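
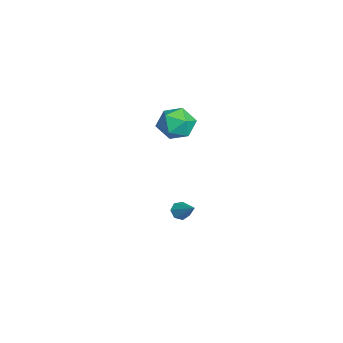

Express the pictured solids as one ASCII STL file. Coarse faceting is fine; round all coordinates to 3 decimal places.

solid 
facet normal -0.769 0.038 0.638
outer loop
vertex -1.492 0.443 3.725
vertex -1.176 -0.589 4.168
vertex -0.749 0.397 4.624
endloop
endfacet
facet normal -0.537 0.694 0.479
outer loop
vertex -1.492 0.443 3.725
vertex -0.749 0.397 4.624
vertex -0.561 1.147 3.749
endloop
endfacet
facet normal -0.584 0.779 -0.228
outer loop
vertex -1.492 0.443 3.725
vertex -0.561 1.147 3.749
vertex -0.871 0.624 2.753
endloop
endfacet
facet normal -0.844 0.177 -0.506
outer loop
vertex -1.492 0.443 3.725
vertex -0.871 0.624 2.753
vertex -1.251 -0.449 3.012
endloop
endfacet
facet normal -0.959 -0.282 0.028
outer loop
vertex -1.492 0.443 3.725
vertex -1.251 -0.449 3.012
vertex -1.176 -0.589 4.168
endloop
endfacet
facet normal 0.152 0.734 0.662
outer loop
vertex -0.561 1.147 3.749
vertex -0.749 0.397 4.624
vertex 0.331 0.549 4.208
endloop
endfacet
facet normal -0.225 -0.327 0.918
outer loop
vertex -0.749 0.397 4.624
vertex -1.176 -0.589 4.168
vertex -0.049 -0.524 4.467
endloop
endfacet
facet normal -0.531 -0.844 -0.068
outer loop
vertex -1.176 -0.589 4.168
vertex -1.251 -0.449 3.012
vertex -0.359 -1.047 3.471
endloop
endfacet
facet normal -0.345 -0.103 -0.933
outer loop
vertex -1.251 -0.449 3.012
vertex -0.871 0.624 2.753
vertex -0.171 -0.297 2.596
endloop
endfacet
facet normal 0.078 0.873 -0.482
outer loop
vertex -0.871 0.624 2.753
vertex -0.561 1.147 3.749
vertex 0.256 0.689 3.052
endloop
endfacet
facet normal 0.844 -0.177 0.506
outer loop
vertex 0.572 -0.343 3.495
vertex 0.331 0.549 4.208
vertex -0.049 -0.524 4.467
endloop
endfacet
facet normal 0.584 -0.779 0.228
outer loop
vertex 0.572 -0.343 3.495
vertex -0.049 -0.524 4.467
vertex -0.359 -1.047 3.471
endloop
endfacet
facet normal 0.537 -0.694 -0.479
outer loop
vertex 0.572 -0.343 3.495
vertex -0.359 -1.047 3.471
vertex -0.171 -0.297 2.596
endloop
endfacet
facet normal 0.769 -0.038 -0.638
outer loop
vertex 0.572 -0.343 3.495
vertex -0.171 -0.297 2.596
vertex 0.256 0.689 3.052
endloop
endfacet
facet normal 0.959 0.282 -0.028
outer loop
vertex 0.572 -0.343 3.495
vertex 0.256 0.689 3.052
vertex 0.331 0.549 4.208
endloop
endfacet
facet normal 0.345 0.103 0.933
outer loop
vertex -0.049 -0.524 4.467
vertex 0.331 0.549 4.208
vertex -0.749 0.397 4.624
endloop
endfacet
facet normal -0.078 -0.873 0.482
outer loop
vertex -0.359 -1.047 3.471
vertex -0.049 -0.524 4.467
vertex -1.176 -0.589 4.168
endloop
endfacet
facet normal -0.152 -0.734 -0.662
outer loop
vertex -0.171 -0.297 2.596
vertex -0.359 -1.047 3.471
vertex -1.251 -0.449 3.012
endloop
endfacet
facet normal 0.225 0.327 -0.918
outer loop
vertex 0.256 0.689 3.052
vertex -0.171 -0.297 2.596
vertex -0.871 0.624 2.753
endloop
endfacet
facet normal 0.531 0.844 0.068
outer loop
vertex 0.331 0.549 4.208
vertex 0.256 0.689 3.052
vertex -0.561 1.147 3.749
endloop
endfacet
facet normal -0.672 -0.456 -0.584
outer loop
vertex -0.897 -0.043 -4.133
vertex -1.354 0.311 -3.883
vertex -0.997 0.43 -4.387
endloop
endfacet
facet normal 0.899 -0.043 -0.435
outer loop
vertex -0.897 -0.043 -4.133
vertex -0.997 0.43 -4.387
vertex -0.266 1.049 -2.937
endloop
endfacet
facet normal -0.672 -0.457 -0.584
outer loop
vertex -0.997 0.43 -4.387
vertex -1.354 0.311 -3.883
vertex -1.366 0.813 -4.262
endloop
endfacet
facet normal 0.510 0.668 -0.542
outer loop
vertex -0.997 0.43 -4.387
vertex -1.366 0.813 -4.262
vertex -0.266 1.049 -2.937
endloop
endfacet
facet normal -0.672 -0.456 -0.583
outer loop
vertex -1.366 0.813 -4.262
vertex -1.354 0.311 -3.883
vertex -1.726 0.818 -3.851
endloop
endfacet
facet normal -0.096 0.991 -0.096
outer loop
vertex -1.366 0.813 -4.262
vertex -1.726 0.818 -3.851
vertex -0.266 1.049 -2.937
endloop
endfacet
facet normal -0.671 -0.456 -0.584
outer loop
vertex -1.726 0.818 -3.851
vertex -1.354 0.311 -3.883
vertex -1.807 0.441 -3.464
endloop
endfacet
facet normal -0.463 0.681 0.567
outer loop
vertex -1.726 0.818 -3.851
vertex -1.807 0.441 -3.464
vertex -0.266 1.049 -2.937
endloop
endfacet
facet normal -0.671 -0.457 -0.584
outer loop
vertex -1.807 0.441 -3.464
vertex -1.354 0.311 -3.883
vertex -1.546 -0.034 -3.392
endloop
endfacet
facet normal -0.313 -0.028 0.949
outer loop
vertex -1.807 0.441 -3.464
vertex -1.546 -0.034 -3.392
vertex -0.266 1.049 -2.937
endloop
endfacet
facet normal -0.672 -0.456 -0.583
outer loop
vertex -1.546 -0.034 -3.392
vertex -1.354 0.311 -3.883
vertex -1.142 -0.25 -3.689
endloop
endfacet
facet normal 0.238 -0.602 0.762
outer loop
vertex -1.546 -0.034 -3.392
vertex -1.142 -0.25 -3.689
vertex -0.266 1.049 -2.937
endloop
endfacet
facet normal -0.672 -0.456 -0.583
outer loop
vertex -1.142 -0.25 -3.689
vertex -1.354 0.311 -3.883
vertex -0.897 -0.043 -4.133
endloop
endfacet
facet normal 0.779 -0.610 0.146
outer loop
vertex -1.142 -0.25 -3.689
vertex -0.897 -0.043 -4.133
vertex -0.266 1.049 -2.937
endloop
endfacet

endsolid


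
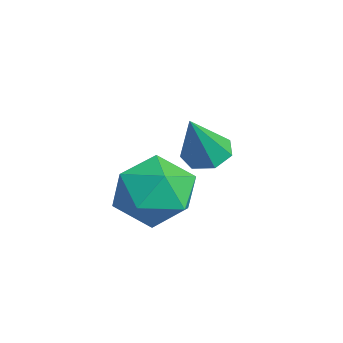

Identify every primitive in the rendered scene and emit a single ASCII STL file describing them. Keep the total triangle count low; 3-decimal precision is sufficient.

solid 
facet normal -0.475 0.698 0.536
outer loop
vertex -2.186 -2.841 1.08
vertex -1.803 -3.274 1.984
vertex -1.247 -2.508 1.478
endloop
endfacet
facet normal -0.292 0.950 -0.106
outer loop
vertex -2.186 -2.841 1.08
vertex -1.247 -2.508 1.478
vertex -1.358 -2.66 0.423
endloop
endfacet
facet normal -0.594 0.534 -0.601
outer loop
vertex -2.186 -2.841 1.08
vertex -1.358 -2.66 0.423
vertex -1.982 -3.52 0.275
endloop
endfacet
facet normal -0.964 0.025 -0.265
outer loop
vertex -2.186 -2.841 1.08
vertex -1.982 -3.52 0.275
vertex -2.257 -3.899 1.24
endloop
endfacet
facet normal -0.890 0.126 0.438
outer loop
vertex -2.186 -2.841 1.08
vertex -2.257 -3.899 1.24
vertex -1.803 -3.274 1.984
endloop
endfacet
facet normal 0.416 0.893 -0.172
outer loop
vertex -1.358 -2.66 0.423
vertex -1.247 -2.508 1.478
vertex -0.463 -2.981 0.92
endloop
endfacet
facet normal 0.120 0.485 0.866
outer loop
vertex -1.247 -2.508 1.478
vertex -1.803 -3.274 1.984
vertex -0.738 -3.36 1.885
endloop
endfacet
facet normal -0.551 -0.442 0.708
outer loop
vertex -1.803 -3.274 1.984
vertex -2.257 -3.899 1.24
vertex -1.362 -4.22 1.737
endloop
endfacet
facet normal -0.670 -0.605 -0.429
outer loop
vertex -2.257 -3.899 1.24
vertex -1.982 -3.52 0.275
vertex -1.473 -4.372 0.682
endloop
endfacet
facet normal -0.073 0.220 -0.973
outer loop
vertex -1.982 -3.52 0.275
vertex -1.358 -2.66 0.423
vertex -0.917 -3.606 0.176
endloop
endfacet
facet normal 0.964 -0.025 0.265
outer loop
vertex -0.534 -4.039 1.08
vertex -0.463 -2.981 0.92
vertex -0.738 -3.36 1.885
endloop
endfacet
facet normal 0.594 -0.534 0.601
outer loop
vertex -0.534 -4.039 1.08
vertex -0.738 -3.36 1.885
vertex -1.362 -4.22 1.737
endloop
endfacet
facet normal 0.292 -0.950 0.106
outer loop
vertex -0.534 -4.039 1.08
vertex -1.362 -4.22 1.737
vertex -1.473 -4.372 0.682
endloop
endfacet
facet normal 0.475 -0.698 -0.536
outer loop
vertex -0.534 -4.039 1.08
vertex -1.473 -4.372 0.682
vertex -0.917 -3.606 0.176
endloop
endfacet
facet normal 0.890 -0.126 -0.438
outer loop
vertex -0.534 -4.039 1.08
vertex -0.917 -3.606 0.176
vertex -0.463 -2.981 0.92
endloop
endfacet
facet normal 0.670 0.605 0.429
outer loop
vertex -0.738 -3.36 1.885
vertex -0.463 -2.981 0.92
vertex -1.247 -2.508 1.478
endloop
endfacet
facet normal 0.073 -0.220 0.973
outer loop
vertex -1.362 -4.22 1.737
vertex -0.738 -3.36 1.885
vertex -1.803 -3.274 1.984
endloop
endfacet
facet normal -0.416 -0.893 0.172
outer loop
vertex -1.473 -4.372 0.682
vertex -1.362 -4.22 1.737
vertex -2.257 -3.899 1.24
endloop
endfacet
facet normal -0.120 -0.485 -0.866
outer loop
vertex -0.917 -3.606 0.176
vertex -1.473 -4.372 0.682
vertex -1.982 -3.52 0.275
endloop
endfacet
facet normal 0.551 0.442 -0.708
outer loop
vertex -0.463 -2.981 0.92
vertex -0.917 -3.606 0.176
vertex -1.358 -2.66 0.423
endloop
endfacet
facet normal -0.339 0.363 -0.868
outer loop
vertex -3.372 -2.016 0.554
vertex -3.709 -1.551 0.88
vertex -3.091 -1.527 0.649
endloop
endfacet
facet normal 0.870 -0.474 -0.134
outer loop
vertex -3.372 -2.016 0.554
vertex -3.091 -1.527 0.649
vertex -3.171 -2.129 2.26
endloop
endfacet
facet normal -0.338 0.364 -0.868
outer loop
vertex -3.091 -1.527 0.649
vertex -3.709 -1.551 0.88
vertex -3.274 -1.056 0.918
endloop
endfacet
facet normal 0.947 0.281 0.152
outer loop
vertex -3.091 -1.527 0.649
vertex -3.274 -1.056 0.918
vertex -3.171 -2.129 2.26
endloop
endfacet
facet normal -0.337 0.363 -0.868
outer loop
vertex -3.274 -1.056 0.918
vertex -3.709 -1.551 0.88
vertex -3.785 -0.957 1.158
endloop
endfacet
facet normal 0.401 0.730 0.553
outer loop
vertex -3.274 -1.056 0.918
vertex -3.785 -0.957 1.158
vertex -3.171 -2.129 2.26
endloop
endfacet
facet normal -0.337 0.363 -0.868
outer loop
vertex -3.785 -0.957 1.158
vertex -3.709 -1.551 0.88
vertex -4.238 -1.306 1.188
endloop
endfacet
facet normal -0.359 0.532 0.766
outer loop
vertex -3.785 -0.957 1.158
vertex -4.238 -1.306 1.188
vertex -3.171 -2.129 2.26
endloop
endfacet
facet normal -0.337 0.364 -0.868
outer loop
vertex -4.238 -1.306 1.188
vertex -3.709 -1.551 0.88
vertex -4.293 -1.839 0.986
endloop
endfacet
facet normal -0.759 -0.161 0.631
outer loop
vertex -4.238 -1.306 1.188
vertex -4.293 -1.839 0.986
vertex -3.171 -2.129 2.26
endloop
endfacet
facet normal -0.337 0.364 -0.869
outer loop
vertex -4.293 -1.839 0.986
vertex -3.709 -1.551 0.88
vertex -3.907 -2.155 0.704
endloop
endfacet
facet normal -0.498 -0.831 0.249
outer loop
vertex -4.293 -1.839 0.986
vertex -3.907 -2.155 0.704
vertex -3.171 -2.129 2.26
endloop
endfacet
facet normal -0.338 0.364 -0.868
outer loop
vertex -3.907 -2.155 0.704
vertex -3.709 -1.551 0.88
vertex -3.372 -2.016 0.554
endloop
endfacet
facet normal 0.226 -0.970 -0.091
outer loop
vertex -3.907 -2.155 0.704
vertex -3.372 -2.016 0.554
vertex -3.171 -2.129 2.26
endloop
endfacet

endsolid


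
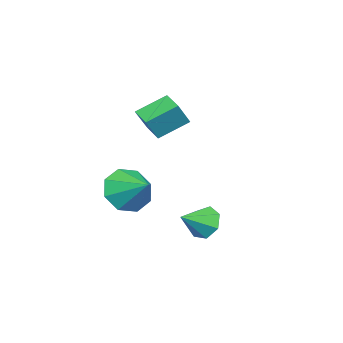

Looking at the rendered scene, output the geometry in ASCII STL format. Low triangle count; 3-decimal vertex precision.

solid 
facet normal -0.413 -0.779 -0.472
outer loop
vertex 3.81 0.373 -1.646
vertex 2.98 0.376 -0.924
vertex 3.17 0.862 -1.892
endloop
endfacet
facet normal 0.647 0.634 -0.424
outer loop
vertex 3.81 0.373 -1.646
vertex 3.17 0.862 -1.892
vertex 3.6 1.544 -0.216
endloop
endfacet
facet normal -0.413 -0.779 -0.472
outer loop
vertex 3.17 0.862 -1.892
vertex 2.98 0.376 -0.924
vertex 2.419 1.066 -1.571
endloop
endfacet
facet normal 0.081 0.916 -0.393
outer loop
vertex 3.17 0.862 -1.892
vertex 2.419 1.066 -1.571
vertex 3.6 1.544 -0.216
endloop
endfacet
facet normal -0.413 -0.779 -0.472
outer loop
vertex 2.419 1.066 -1.571
vertex 2.98 0.376 -0.924
vertex 1.997 0.865 -0.871
endloop
endfacet
facet normal -0.398 0.917 0.023
outer loop
vertex 2.419 1.066 -1.571
vertex 1.997 0.865 -0.871
vertex 3.6 1.544 -0.216
endloop
endfacet
facet normal -0.413 -0.779 -0.472
outer loop
vertex 1.997 0.865 -0.871
vertex 2.98 0.376 -0.924
vertex 2.15 0.378 -0.202
endloop
endfacet
facet normal -0.507 0.638 0.580
outer loop
vertex 1.997 0.865 -0.871
vertex 2.15 0.378 -0.202
vertex 3.6 1.544 -0.216
endloop
endfacet
facet normal -0.413 -0.779 -0.472
outer loop
vertex 2.15 0.378 -0.202
vertex 2.98 0.376 -0.924
vertex 2.79 -0.11 0.044
endloop
endfacet
facet normal -0.184 0.240 0.953
outer loop
vertex 2.15 0.378 -0.202
vertex 2.79 -0.11 0.044
vertex 3.6 1.544 -0.216
endloop
endfacet
facet normal -0.412 -0.779 -0.472
outer loop
vertex 2.79 -0.11 0.044
vertex 2.98 0.376 -0.924
vertex 3.542 -0.314 -0.276
endloop
endfacet
facet normal 0.382 -0.042 0.923
outer loop
vertex 2.79 -0.11 0.044
vertex 3.542 -0.314 -0.276
vertex 3.6 1.544 -0.216
endloop
endfacet
facet normal -0.413 -0.779 -0.471
outer loop
vertex 3.542 -0.314 -0.276
vertex 2.98 0.376 -0.924
vertex 3.964 -0.114 -0.977
endloop
endfacet
facet normal 0.861 -0.043 0.506
outer loop
vertex 3.542 -0.314 -0.276
vertex 3.964 -0.114 -0.977
vertex 3.6 1.544 -0.216
endloop
endfacet
facet normal -0.413 -0.779 -0.472
outer loop
vertex 3.964 -0.114 -0.977
vertex 2.98 0.376 -0.924
vertex 3.81 0.373 -1.646
endloop
endfacet
facet normal 0.970 0.237 -0.051
outer loop
vertex 3.964 -0.114 -0.977
vertex 3.81 0.373 -1.646
vertex 3.6 1.544 -0.216
endloop
endfacet
facet normal -0.783 0.422 -0.457
outer loop
vertex 2.678 3.504 -3.021
vertex 2.181 3.214 -2.437
vertex 2.58 3.93 -2.46
endloop
endfacet
facet normal 0.914 0.383 -0.132
outer loop
vertex 2.678 3.504 -3.021
vertex 2.58 3.93 -2.46
vertex 3.199 2.666 -1.843
endloop
endfacet
facet normal -0.783 0.422 -0.456
outer loop
vertex 2.58 3.93 -2.46
vertex 2.181 3.214 -2.437
vertex 2.182 3.817 -1.881
endloop
endfacet
facet normal 0.622 0.568 0.539
outer loop
vertex 2.58 3.93 -2.46
vertex 2.182 3.817 -1.881
vertex 3.199 2.666 -1.843
endloop
endfacet
facet normal -0.783 0.422 -0.457
outer loop
vertex 2.182 3.817 -1.881
vertex 2.181 3.214 -2.437
vertex 1.783 3.25 -1.721
endloop
endfacet
facet normal 0.153 0.167 0.974
outer loop
vertex 2.182 3.817 -1.881
vertex 1.783 3.25 -1.721
vertex 3.199 2.666 -1.843
endloop
endfacet
facet normal -0.783 0.422 -0.457
outer loop
vertex 1.783 3.25 -1.721
vertex 2.181 3.214 -2.437
vertex 1.684 2.656 -2.1
endloop
endfacet
facet normal -0.140 -0.516 0.845
outer loop
vertex 1.783 3.25 -1.721
vertex 1.684 2.656 -2.1
vertex 3.199 2.666 -1.843
endloop
endfacet
facet normal -0.783 0.422 -0.456
outer loop
vertex 1.684 2.656 -2.1
vertex 2.181 3.214 -2.437
vertex 1.959 2.483 -2.733
endloop
endfacet
facet normal -0.036 -0.968 0.249
outer loop
vertex 1.684 2.656 -2.1
vertex 1.959 2.483 -2.733
vertex 3.199 2.666 -1.843
endloop
endfacet
facet normal -0.783 0.423 -0.457
outer loop
vertex 1.959 2.483 -2.733
vertex 2.181 3.214 -2.437
vertex 2.402 2.86 -3.143
endloop
endfacet
facet normal 0.386 -0.848 -0.363
outer loop
vertex 1.959 2.483 -2.733
vertex 2.402 2.86 -3.143
vertex 3.199 2.666 -1.843
endloop
endfacet
facet normal -0.783 0.422 -0.457
outer loop
vertex 2.402 2.86 -3.143
vertex 2.181 3.214 -2.437
vertex 2.678 3.504 -3.021
endloop
endfacet
facet normal 0.810 -0.246 -0.533
outer loop
vertex 2.402 2.86 -3.143
vertex 2.678 3.504 -3.021
vertex 3.199 2.666 -1.843
endloop
endfacet
facet normal -0.576 0.646 0.501
outer loop
vertex -1.851 -0.266 2.488
vertex -1.173 0.545 2.222
vertex -2.514 -0.051 1.45
endloop
endfacet
facet normal -0.622 -0.744 0.243
outer loop
vertex -1.627 -1.045 0.678
vertex -1.851 -0.266 2.488
vertex -2.514 -0.051 1.45
endloop
endfacet
facet normal -0.576 0.646 0.501
outer loop
vertex -2.514 -0.051 1.45
vertex -1.173 0.545 2.222
vertex -1.836 0.76 1.184
endloop
endfacet
facet normal -0.531 0.171 -0.830
outer loop
vertex -1.836 0.76 1.184
vertex -1.627 -1.045 0.678
vertex -2.514 -0.051 1.45
endloop
endfacet
facet normal 0.531 -0.171 0.830
outer loop
vertex -1.851 -0.266 2.488
vertex -0.286 -0.449 1.45
vertex -1.173 0.545 2.222
endloop
endfacet
facet normal -0.622 -0.744 0.243
outer loop
vertex -0.964 -1.26 1.716
vertex -1.851 -0.266 2.488
vertex -1.627 -1.045 0.678
endloop
endfacet
facet normal 0.531 -0.171 0.830
outer loop
vertex -0.964 -1.26 1.716
vertex -0.286 -0.449 1.45
vertex -1.851 -0.266 2.488
endloop
endfacet
facet normal 0.622 0.744 -0.243
outer loop
vertex -1.173 0.545 2.222
vertex -0.286 -0.449 1.45
vertex -1.836 0.76 1.184
endloop
endfacet
facet normal -0.531 0.171 -0.830
outer loop
vertex -0.949 -0.234 0.412
vertex -1.627 -1.045 0.678
vertex -1.836 0.76 1.184
endloop
endfacet
facet normal 0.622 0.744 -0.243
outer loop
vertex -1.836 0.76 1.184
vertex -0.286 -0.449 1.45
vertex -0.949 -0.234 0.412
endloop
endfacet
facet normal 0.576 -0.646 -0.501
outer loop
vertex -0.949 -0.234 0.412
vertex -0.964 -1.26 1.716
vertex -1.627 -1.045 0.678
endloop
endfacet
facet normal 0.576 -0.646 -0.501
outer loop
vertex -0.286 -0.449 1.45
vertex -0.964 -1.26 1.716
vertex -0.949 -0.234 0.412
endloop
endfacet

endsolid


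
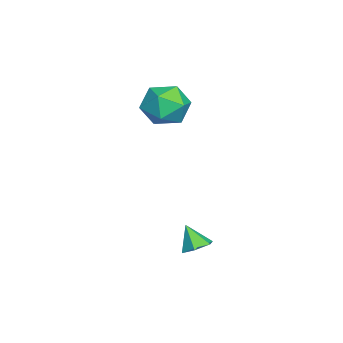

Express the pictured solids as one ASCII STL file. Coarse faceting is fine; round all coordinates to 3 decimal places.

solid 
facet normal 0.022 -0.179 0.984
outer loop
vertex -1.499 1.695 3.275
vertex -1.603 0.571 3.073
vertex -0.563 1.049 3.137
endloop
endfacet
facet normal 0.400 0.404 0.823
outer loop
vertex -1.499 1.695 3.275
vertex -0.563 1.049 3.137
vertex -0.619 2.087 2.655
endloop
endfacet
facet normal -0.036 0.867 0.497
outer loop
vertex -1.499 1.695 3.275
vertex -0.619 2.087 2.655
vertex -1.694 2.251 2.292
endloop
endfacet
facet normal -0.683 0.570 0.458
outer loop
vertex -1.499 1.695 3.275
vertex -1.694 2.251 2.292
vertex -2.302 1.314 2.551
endloop
endfacet
facet normal -0.647 -0.076 0.758
outer loop
vertex -1.499 1.695 3.275
vertex -2.302 1.314 2.551
vertex -1.603 0.571 3.073
endloop
endfacet
facet normal 0.908 0.216 0.359
outer loop
vertex -0.619 2.087 2.655
vertex -0.563 1.049 3.137
vertex -0.178 1.206 2.069
endloop
endfacet
facet normal 0.296 -0.727 0.619
outer loop
vertex -0.563 1.049 3.137
vertex -1.603 0.571 3.073
vertex -0.786 0.269 2.328
endloop
endfacet
facet normal -0.787 -0.562 0.253
outer loop
vertex -1.603 0.571 3.073
vertex -2.302 1.314 2.551
vertex -1.861 0.433 1.965
endloop
endfacet
facet normal -0.844 0.483 -0.233
outer loop
vertex -2.302 1.314 2.551
vertex -1.694 2.251 2.292
vertex -1.917 1.471 1.483
endloop
endfacet
facet normal 0.204 0.965 -0.168
outer loop
vertex -1.694 2.251 2.292
vertex -0.619 2.087 2.655
vertex -0.877 1.949 1.547
endloop
endfacet
facet normal 0.683 -0.570 -0.458
outer loop
vertex -0.981 0.825 1.345
vertex -0.178 1.206 2.069
vertex -0.786 0.269 2.328
endloop
endfacet
facet normal 0.036 -0.867 -0.497
outer loop
vertex -0.981 0.825 1.345
vertex -0.786 0.269 2.328
vertex -1.861 0.433 1.965
endloop
endfacet
facet normal -0.400 -0.404 -0.823
outer loop
vertex -0.981 0.825 1.345
vertex -1.861 0.433 1.965
vertex -1.917 1.471 1.483
endloop
endfacet
facet normal -0.022 0.179 -0.984
outer loop
vertex -0.981 0.825 1.345
vertex -1.917 1.471 1.483
vertex -0.877 1.949 1.547
endloop
endfacet
facet normal 0.647 0.076 -0.758
outer loop
vertex -0.981 0.825 1.345
vertex -0.877 1.949 1.547
vertex -0.178 1.206 2.069
endloop
endfacet
facet normal 0.844 -0.483 0.233
outer loop
vertex -0.786 0.269 2.328
vertex -0.178 1.206 2.069
vertex -0.563 1.049 3.137
endloop
endfacet
facet normal -0.204 -0.965 0.168
outer loop
vertex -1.861 0.433 1.965
vertex -0.786 0.269 2.328
vertex -1.603 0.571 3.073
endloop
endfacet
facet normal -0.908 -0.216 -0.359
outer loop
vertex -1.917 1.471 1.483
vertex -1.861 0.433 1.965
vertex -2.302 1.314 2.551
endloop
endfacet
facet normal -0.296 0.727 -0.619
outer loop
vertex -0.877 1.949 1.547
vertex -1.917 1.471 1.483
vertex -1.694 2.251 2.292
endloop
endfacet
facet normal 0.787 0.562 -0.253
outer loop
vertex -0.178 1.206 2.069
vertex -0.877 1.949 1.547
vertex -0.619 2.087 2.655
endloop
endfacet
facet normal 0.332 0.433 -0.838
outer loop
vertex 3.865 2.544 -3.057
vertex 3.483 3.091 -2.926
vertex 4.12 3.057 -2.691
endloop
endfacet
facet normal 0.621 -0.636 0.458
outer loop
vertex 3.865 2.544 -3.057
vertex 4.12 3.057 -2.691
vertex 3.097 2.589 -1.954
endloop
endfacet
facet normal 0.332 0.433 -0.838
outer loop
vertex 4.12 3.057 -2.691
vertex 3.483 3.091 -2.926
vertex 3.738 3.604 -2.56
endloop
endfacet
facet normal 0.525 0.167 0.835
outer loop
vertex 4.12 3.057 -2.691
vertex 3.738 3.604 -2.56
vertex 3.097 2.589 -1.954
endloop
endfacet
facet normal 0.332 0.433 -0.838
outer loop
vertex 3.738 3.604 -2.56
vertex 3.483 3.091 -2.926
vertex 3.1 3.638 -2.795
endloop
endfacet
facet normal -0.246 0.607 0.756
outer loop
vertex 3.738 3.604 -2.56
vertex 3.1 3.638 -2.795
vertex 3.097 2.589 -1.954
endloop
endfacet
facet normal 0.332 0.433 -0.838
outer loop
vertex 3.1 3.638 -2.795
vertex 3.483 3.091 -2.926
vertex 2.845 3.125 -3.161
endloop
endfacet
facet normal -0.922 0.244 0.301
outer loop
vertex 3.1 3.638 -2.795
vertex 2.845 3.125 -3.161
vertex 3.097 2.589 -1.954
endloop
endfacet
facet normal 0.332 0.433 -0.838
outer loop
vertex 2.845 3.125 -3.161
vertex 3.483 3.091 -2.926
vertex 3.228 2.578 -3.292
endloop
endfacet
facet normal -0.825 -0.560 -0.076
outer loop
vertex 2.845 3.125 -3.161
vertex 3.228 2.578 -3.292
vertex 3.097 2.589 -1.954
endloop
endfacet
facet normal 0.332 0.433 -0.838
outer loop
vertex 3.228 2.578 -3.292
vertex 3.483 3.091 -2.926
vertex 3.865 2.544 -3.057
endloop
endfacet
facet normal -0.054 -0.999 0.003
outer loop
vertex 3.228 2.578 -3.292
vertex 3.865 2.544 -3.057
vertex 3.097 2.589 -1.954
endloop
endfacet

endsolid


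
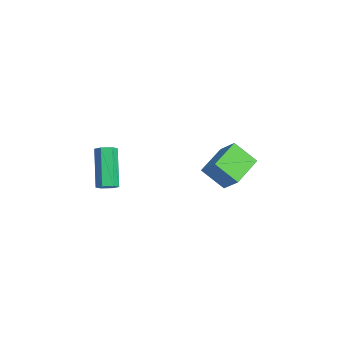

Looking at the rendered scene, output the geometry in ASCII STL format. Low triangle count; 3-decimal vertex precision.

solid 
facet normal 0.573 -0.123 -0.810
outer loop
vertex 3.247 -3.558 2.436
vertex 2.937 -3.252 2.17
vertex 3.335 -3.056 2.422
endloop
endfacet
facet normal 0.800 -0.124 0.587
outer loop
vertex 3.247 -3.558 2.436
vertex 3.335 -3.056 2.422
vertex 2.012 -3.295 4.176
endloop
endfacet
facet normal 0.800 -0.125 0.587
outer loop
vertex 2.012 -3.295 4.176
vertex 3.335 -3.056 2.422
vertex 2.1 -2.793 4.163
endloop
endfacet
facet normal -0.575 0.122 0.809
outer loop
vertex 2.012 -3.295 4.176
vertex 2.1 -2.793 4.163
vertex 1.703 -2.988 3.91
endloop
endfacet
facet normal 0.573 -0.122 -0.810
outer loop
vertex 3.335 -3.056 2.422
vertex 2.937 -3.252 2.17
vertex 3.026 -2.749 2.157
endloop
endfacet
facet normal 0.551 0.789 0.272
outer loop
vertex 3.335 -3.056 2.422
vertex 3.026 -2.749 2.157
vertex 2.1 -2.793 4.163
endloop
endfacet
facet normal 0.551 0.789 0.271
outer loop
vertex 2.1 -2.793 4.163
vertex 3.026 -2.749 2.157
vertex 1.791 -2.486 3.897
endloop
endfacet
facet normal -0.575 0.122 0.809
outer loop
vertex 2.1 -2.793 4.163
vertex 1.791 -2.486 3.897
vertex 1.703 -2.988 3.91
endloop
endfacet
facet normal 0.575 -0.123 -0.809
outer loop
vertex 3.026 -2.749 2.157
vertex 2.937 -3.252 2.17
vertex 2.628 -2.945 1.904
endloop
endfacet
facet normal -0.250 0.915 -0.316
outer loop
vertex 3.026 -2.749 2.157
vertex 2.628 -2.945 1.904
vertex 1.791 -2.486 3.897
endloop
endfacet
facet normal -0.250 0.915 -0.316
outer loop
vertex 1.791 -2.486 3.897
vertex 2.628 -2.945 1.904
vertex 1.393 -2.682 3.644
endloop
endfacet
facet normal -0.574 0.122 0.809
outer loop
vertex 1.791 -2.486 3.897
vertex 1.393 -2.682 3.644
vertex 1.703 -2.988 3.91
endloop
endfacet
facet normal 0.575 -0.122 -0.809
outer loop
vertex 2.628 -2.945 1.904
vertex 2.937 -3.252 2.17
vertex 2.54 -3.447 1.917
endloop
endfacet
facet normal -0.800 0.125 -0.587
outer loop
vertex 2.628 -2.945 1.904
vertex 2.54 -3.447 1.917
vertex 1.393 -2.682 3.644
endloop
endfacet
facet normal -0.800 0.124 -0.587
outer loop
vertex 1.393 -2.682 3.644
vertex 2.54 -3.447 1.917
vertex 1.305 -3.184 3.658
endloop
endfacet
facet normal -0.573 0.123 0.810
outer loop
vertex 1.393 -2.682 3.644
vertex 1.305 -3.184 3.658
vertex 1.703 -2.988 3.91
endloop
endfacet
facet normal 0.575 -0.122 -0.809
outer loop
vertex 2.54 -3.447 1.917
vertex 2.937 -3.252 2.17
vertex 2.849 -3.754 2.183
endloop
endfacet
facet normal -0.551 -0.789 -0.271
outer loop
vertex 2.54 -3.447 1.917
vertex 2.849 -3.754 2.183
vertex 1.305 -3.184 3.658
endloop
endfacet
facet normal -0.551 -0.789 -0.272
outer loop
vertex 1.305 -3.184 3.658
vertex 2.849 -3.754 2.183
vertex 1.614 -3.491 3.923
endloop
endfacet
facet normal -0.573 0.122 0.810
outer loop
vertex 1.305 -3.184 3.658
vertex 1.614 -3.491 3.923
vertex 1.703 -2.988 3.91
endloop
endfacet
facet normal 0.574 -0.122 -0.809
outer loop
vertex 2.849 -3.754 2.183
vertex 2.937 -3.252 2.17
vertex 3.247 -3.558 2.436
endloop
endfacet
facet normal 0.250 -0.915 0.316
outer loop
vertex 2.849 -3.754 2.183
vertex 3.247 -3.558 2.436
vertex 1.614 -3.491 3.923
endloop
endfacet
facet normal 0.250 -0.915 0.316
outer loop
vertex 1.614 -3.491 3.923
vertex 3.247 -3.558 2.436
vertex 2.012 -3.295 4.176
endloop
endfacet
facet normal -0.575 0.123 0.809
outer loop
vertex 1.614 -3.491 3.923
vertex 2.012 -3.295 4.176
vertex 1.703 -2.988 3.91
endloop
endfacet
facet normal -0.641 0.700 0.316
outer loop
vertex 1.564 2.321 3.035
vertex 2.347 2.707 3.767
vertex 2.06 3.233 2.023
endloop
endfacet
facet normal -0.688 -0.339 -0.642
outer loop
vertex 3.213 1.973 1.453
vertex 1.564 2.321 3.035
vertex 2.06 3.233 2.023
endloop
endfacet
facet normal -0.640 0.700 0.316
outer loop
vertex 2.06 3.233 2.023
vertex 2.347 2.707 3.767
vertex 2.844 3.619 2.755
endloop
endfacet
facet normal 0.342 0.629 -0.698
outer loop
vertex 2.844 3.619 2.755
vertex 3.213 1.973 1.453
vertex 2.06 3.233 2.023
endloop
endfacet
facet normal -0.342 -0.629 0.698
outer loop
vertex 1.564 2.321 3.035
vertex 3.5 1.447 3.197
vertex 2.347 2.707 3.767
endloop
endfacet
facet normal -0.688 -0.338 -0.642
outer loop
vertex 2.716 1.061 2.465
vertex 1.564 2.321 3.035
vertex 3.213 1.973 1.453
endloop
endfacet
facet normal -0.342 -0.629 0.698
outer loop
vertex 2.716 1.061 2.465
vertex 3.5 1.447 3.197
vertex 1.564 2.321 3.035
endloop
endfacet
facet normal 0.687 0.338 0.643
outer loop
vertex 2.347 2.707 3.767
vertex 3.5 1.447 3.197
vertex 2.844 3.619 2.755
endloop
endfacet
facet normal 0.342 0.629 -0.698
outer loop
vertex 3.996 2.359 2.185
vertex 3.213 1.973 1.453
vertex 2.844 3.619 2.755
endloop
endfacet
facet normal 0.688 0.338 0.642
outer loop
vertex 2.844 3.619 2.755
vertex 3.5 1.447 3.197
vertex 3.996 2.359 2.185
endloop
endfacet
facet normal 0.641 -0.700 -0.316
outer loop
vertex 3.996 2.359 2.185
vertex 2.716 1.061 2.465
vertex 3.213 1.973 1.453
endloop
endfacet
facet normal 0.640 -0.700 -0.317
outer loop
vertex 3.5 1.447 3.197
vertex 2.716 1.061 2.465
vertex 3.996 2.359 2.185
endloop
endfacet

endsolid


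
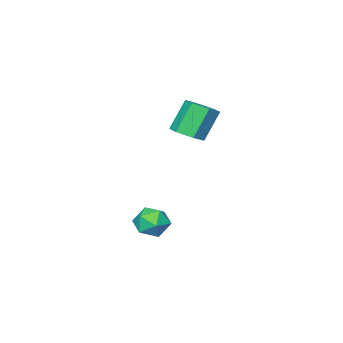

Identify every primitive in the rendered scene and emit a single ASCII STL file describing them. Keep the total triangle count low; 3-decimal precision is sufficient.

solid 
facet normal 0.495 -0.035 -0.868
outer loop
vertex 1.665 -2.847 1.768
vertex 1.253 -2.2 1.507
vertex 1.953 -2.102 1.902
endloop
endfacet
facet normal 0.793 -0.391 0.467
outer loop
vertex 1.665 -2.847 1.768
vertex 1.953 -2.102 1.902
vertex 0.82 -2.786 3.254
endloop
endfacet
facet normal 0.793 -0.390 0.467
outer loop
vertex 0.82 -2.786 3.254
vertex 1.953 -2.102 1.902
vertex 1.108 -2.041 3.387
endloop
endfacet
facet normal -0.493 0.036 0.869
outer loop
vertex 0.82 -2.786 3.254
vertex 1.108 -2.041 3.387
vertex 0.407 -2.14 2.993
endloop
endfacet
facet normal 0.495 -0.035 -0.868
outer loop
vertex 1.953 -2.102 1.902
vertex 1.253 -2.2 1.507
vertex 1.541 -1.455 1.641
endloop
endfacet
facet normal 0.705 0.601 0.377
outer loop
vertex 1.953 -2.102 1.902
vertex 1.541 -1.455 1.641
vertex 1.108 -2.041 3.387
endloop
endfacet
facet normal 0.705 0.601 0.377
outer loop
vertex 1.108 -2.041 3.387
vertex 1.541 -1.455 1.641
vertex 0.696 -1.395 3.126
endloop
endfacet
facet normal -0.494 0.036 0.869
outer loop
vertex 1.108 -2.041 3.387
vertex 0.696 -1.395 3.126
vertex 0.407 -2.14 2.993
endloop
endfacet
facet normal 0.494 -0.035 -0.869
outer loop
vertex 1.541 -1.455 1.641
vertex 1.253 -2.2 1.507
vertex 0.84 -1.554 1.246
endloop
endfacet
facet normal -0.089 0.992 -0.091
outer loop
vertex 1.541 -1.455 1.641
vertex 0.84 -1.554 1.246
vertex 0.696 -1.395 3.126
endloop
endfacet
facet normal -0.088 0.992 -0.091
outer loop
vertex 0.696 -1.395 3.126
vertex 0.84 -1.554 1.246
vertex -0.005 -1.493 2.732
endloop
endfacet
facet normal -0.493 0.036 0.869
outer loop
vertex 0.696 -1.395 3.126
vertex -0.005 -1.493 2.732
vertex 0.407 -2.14 2.993
endloop
endfacet
facet normal 0.493 -0.036 -0.869
outer loop
vertex 0.84 -1.554 1.246
vertex 1.253 -2.2 1.507
vertex 0.552 -2.299 1.113
endloop
endfacet
facet normal -0.793 0.390 -0.467
outer loop
vertex 0.84 -1.554 1.246
vertex 0.552 -2.299 1.113
vertex -0.005 -1.493 2.732
endloop
endfacet
facet normal -0.793 0.391 -0.467
outer loop
vertex -0.005 -1.493 2.732
vertex 0.552 -2.299 1.113
vertex -0.293 -2.238 2.598
endloop
endfacet
facet normal -0.495 0.035 0.868
outer loop
vertex -0.005 -1.493 2.732
vertex -0.293 -2.238 2.598
vertex 0.407 -2.14 2.993
endloop
endfacet
facet normal 0.494 -0.036 -0.869
outer loop
vertex 0.552 -2.299 1.113
vertex 1.253 -2.2 1.507
vertex 0.964 -2.945 1.374
endloop
endfacet
facet normal -0.705 -0.601 -0.376
outer loop
vertex 0.552 -2.299 1.113
vertex 0.964 -2.945 1.374
vertex -0.293 -2.238 2.598
endloop
endfacet
facet normal -0.705 -0.601 -0.377
outer loop
vertex -0.293 -2.238 2.598
vertex 0.964 -2.945 1.374
vertex 0.119 -2.885 2.859
endloop
endfacet
facet normal -0.495 0.035 0.868
outer loop
vertex -0.293 -2.238 2.598
vertex 0.119 -2.885 2.859
vertex 0.407 -2.14 2.993
endloop
endfacet
facet normal 0.493 -0.036 -0.869
outer loop
vertex 0.964 -2.945 1.374
vertex 1.253 -2.2 1.507
vertex 1.665 -2.847 1.768
endloop
endfacet
facet normal 0.088 -0.992 0.090
outer loop
vertex 0.964 -2.945 1.374
vertex 1.665 -2.847 1.768
vertex 0.119 -2.885 2.859
endloop
endfacet
facet normal 0.089 -0.992 0.091
outer loop
vertex 0.119 -2.885 2.859
vertex 1.665 -2.847 1.768
vertex 0.82 -2.786 3.254
endloop
endfacet
facet normal -0.494 0.035 0.869
outer loop
vertex 0.119 -2.885 2.859
vertex 0.82 -2.786 3.254
vertex 0.407 -2.14 2.993
endloop
endfacet
facet normal -0.011 0.976 -0.219
outer loop
vertex 3.528 -1.381 -3.593
vertex 2.945 -1.239 -2.931
vertex 3.823 -1.193 -2.77
endloop
endfacet
facet normal 0.620 0.687 -0.379
outer loop
vertex 3.528 -1.381 -3.593
vertex 3.823 -1.193 -2.77
vertex 4.226 -1.825 -3.256
endloop
endfacet
facet normal 0.509 0.158 -0.846
outer loop
vertex 3.528 -1.381 -3.593
vertex 4.226 -1.825 -3.256
vertex 3.598 -2.263 -3.716
endloop
endfacet
facet normal -0.192 0.121 -0.974
outer loop
vertex 3.528 -1.381 -3.593
vertex 3.598 -2.263 -3.716
vertex 2.806 -1.901 -3.515
endloop
endfacet
facet normal -0.514 0.626 -0.587
outer loop
vertex 3.528 -1.381 -3.593
vertex 2.806 -1.901 -3.515
vertex 2.945 -1.239 -2.931
endloop
endfacet
facet normal 0.890 0.401 0.217
outer loop
vertex 4.226 -1.825 -3.256
vertex 3.823 -1.193 -2.77
vertex 4.074 -1.959 -2.385
endloop
endfacet
facet normal -0.133 0.869 0.476
outer loop
vertex 3.823 -1.193 -2.77
vertex 2.945 -1.239 -2.931
vertex 3.282 -1.597 -2.184
endloop
endfacet
facet normal -0.946 0.303 -0.118
outer loop
vertex 2.945 -1.239 -2.931
vertex 2.806 -1.901 -3.515
vertex 2.654 -2.035 -2.644
endloop
endfacet
facet normal -0.424 -0.514 -0.746
outer loop
vertex 2.806 -1.901 -3.515
vertex 3.598 -2.263 -3.716
vertex 3.057 -2.667 -3.13
endloop
endfacet
facet normal 0.710 -0.454 -0.538
outer loop
vertex 3.598 -2.263 -3.716
vertex 4.226 -1.825 -3.256
vertex 3.935 -2.621 -2.969
endloop
endfacet
facet normal 0.192 -0.121 0.974
outer loop
vertex 3.352 -2.479 -2.307
vertex 4.074 -1.959 -2.385
vertex 3.282 -1.597 -2.184
endloop
endfacet
facet normal -0.509 -0.158 0.846
outer loop
vertex 3.352 -2.479 -2.307
vertex 3.282 -1.597 -2.184
vertex 2.654 -2.035 -2.644
endloop
endfacet
facet normal -0.620 -0.687 0.379
outer loop
vertex 3.352 -2.479 -2.307
vertex 2.654 -2.035 -2.644
vertex 3.057 -2.667 -3.13
endloop
endfacet
facet normal 0.011 -0.976 0.219
outer loop
vertex 3.352 -2.479 -2.307
vertex 3.057 -2.667 -3.13
vertex 3.935 -2.621 -2.969
endloop
endfacet
facet normal 0.514 -0.626 0.587
outer loop
vertex 3.352 -2.479 -2.307
vertex 3.935 -2.621 -2.969
vertex 4.074 -1.959 -2.385
endloop
endfacet
facet normal 0.424 0.514 0.746
outer loop
vertex 3.282 -1.597 -2.184
vertex 4.074 -1.959 -2.385
vertex 3.823 -1.193 -2.77
endloop
endfacet
facet normal -0.710 0.454 0.538
outer loop
vertex 2.654 -2.035 -2.644
vertex 3.282 -1.597 -2.184
vertex 2.945 -1.239 -2.931
endloop
endfacet
facet normal -0.890 -0.401 -0.217
outer loop
vertex 3.057 -2.667 -3.13
vertex 2.654 -2.035 -2.644
vertex 2.806 -1.901 -3.515
endloop
endfacet
facet normal 0.133 -0.869 -0.476
outer loop
vertex 3.935 -2.621 -2.969
vertex 3.057 -2.667 -3.13
vertex 3.598 -2.263 -3.716
endloop
endfacet
facet normal 0.946 -0.303 0.118
outer loop
vertex 4.074 -1.959 -2.385
vertex 3.935 -2.621 -2.969
vertex 4.226 -1.825 -3.256
endloop
endfacet

endsolid


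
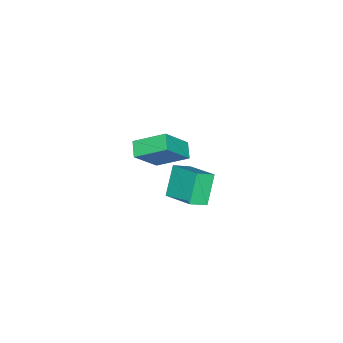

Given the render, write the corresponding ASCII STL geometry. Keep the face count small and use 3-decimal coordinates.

solid 
facet normal -0.605 0.253 -0.755
outer loop
vertex -0.036 1.656 0.694
vertex -0.523 3.234 1.614
vertex 0.687 2.126 0.272
endloop
endfacet
facet normal 0.258 -0.834 -0.487
outer loop
vertex 1.983 1.586 1.886
vertex -0.036 1.656 0.694
vertex 0.687 2.126 0.272
endloop
endfacet
facet normal -0.606 0.252 -0.754
outer loop
vertex 0.687 2.126 0.272
vertex -0.523 3.234 1.614
vertex 0.199 3.704 1.191
endloop
endfacet
facet normal 0.753 0.489 -0.441
outer loop
vertex 0.199 3.704 1.191
vertex 1.983 1.586 1.886
vertex 0.687 2.126 0.272
endloop
endfacet
facet normal -0.753 -0.489 0.441
outer loop
vertex -0.036 1.656 0.694
vertex 0.773 2.694 3.228
vertex -0.523 3.234 1.614
endloop
endfacet
facet normal 0.258 -0.835 -0.487
outer loop
vertex 1.261 1.116 2.309
vertex -0.036 1.656 0.694
vertex 1.983 1.586 1.886
endloop
endfacet
facet normal -0.753 -0.489 0.441
outer loop
vertex 1.261 1.116 2.309
vertex 0.773 2.694 3.228
vertex -0.036 1.656 0.694
endloop
endfacet
facet normal -0.258 0.835 0.487
outer loop
vertex -0.523 3.234 1.614
vertex 0.773 2.694 3.228
vertex 0.199 3.704 1.191
endloop
endfacet
facet normal 0.753 0.489 -0.441
outer loop
vertex 1.496 3.164 2.806
vertex 1.983 1.586 1.886
vertex 0.199 3.704 1.191
endloop
endfacet
facet normal -0.258 0.835 0.487
outer loop
vertex 0.199 3.704 1.191
vertex 0.773 2.694 3.228
vertex 1.496 3.164 2.806
endloop
endfacet
facet normal 0.606 -0.253 0.754
outer loop
vertex 1.496 3.164 2.806
vertex 1.261 1.116 2.309
vertex 1.983 1.586 1.886
endloop
endfacet
facet normal 0.605 -0.253 0.755
outer loop
vertex 0.773 2.694 3.228
vertex 1.261 1.116 2.309
vertex 1.496 3.164 2.806
endloop
endfacet
facet normal -0.710 0.497 -0.500
outer loop
vertex -3.442 1.875 -3.736
vertex -2.767 3.615 -2.964
vertex -2.27 2.072 -5.205
endloop
endfacet
facet normal -0.335 -0.861 -0.383
outer loop
vertex -1.433 1.485 -4.616
vertex -3.442 1.875 -3.736
vertex -2.27 2.072 -5.205
endloop
endfacet
facet normal -0.710 0.497 -0.500
outer loop
vertex -2.27 2.072 -5.205
vertex -2.767 3.615 -2.964
vertex -1.595 3.812 -4.433
endloop
endfacet
facet normal 0.620 0.104 -0.777
outer loop
vertex -1.595 3.812 -4.433
vertex -1.433 1.485 -4.616
vertex -2.27 2.072 -5.205
endloop
endfacet
facet normal -0.620 -0.104 0.777
outer loop
vertex -3.442 1.875 -3.736
vertex -1.93 3.028 -2.375
vertex -2.767 3.615 -2.964
endloop
endfacet
facet normal -0.335 -0.861 -0.383
outer loop
vertex -2.605 1.288 -3.147
vertex -3.442 1.875 -3.736
vertex -1.433 1.485 -4.616
endloop
endfacet
facet normal -0.620 -0.104 0.777
outer loop
vertex -2.605 1.288 -3.147
vertex -1.93 3.028 -2.375
vertex -3.442 1.875 -3.736
endloop
endfacet
facet normal 0.335 0.861 0.383
outer loop
vertex -2.767 3.615 -2.964
vertex -1.93 3.028 -2.375
vertex -1.595 3.812 -4.433
endloop
endfacet
facet normal 0.620 0.104 -0.777
outer loop
vertex -0.758 3.225 -3.844
vertex -1.433 1.485 -4.616
vertex -1.595 3.812 -4.433
endloop
endfacet
facet normal 0.335 0.861 0.383
outer loop
vertex -1.595 3.812 -4.433
vertex -1.93 3.028 -2.375
vertex -0.758 3.225 -3.844
endloop
endfacet
facet normal 0.710 -0.497 0.500
outer loop
vertex -0.758 3.225 -3.844
vertex -2.605 1.288 -3.147
vertex -1.433 1.485 -4.616
endloop
endfacet
facet normal 0.710 -0.497 0.500
outer loop
vertex -1.93 3.028 -2.375
vertex -2.605 1.288 -3.147
vertex -0.758 3.225 -3.844
endloop
endfacet

endsolid


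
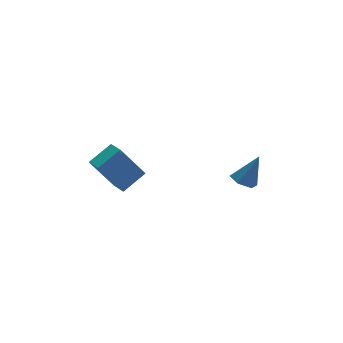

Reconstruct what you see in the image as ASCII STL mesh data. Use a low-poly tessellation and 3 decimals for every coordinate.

solid 
facet normal -0.490 -0.079 -0.868
outer loop
vertex 4.135 0.3 -3.381
vertex 3.494 0.559 -3.043
vertex 3.986 1.056 -3.366
endloop
endfacet
facet normal 0.968 0.194 -0.160
outer loop
vertex 4.135 0.3 -3.381
vertex 3.986 1.056 -3.366
vertex 4.366 0.701 -1.497
endloop
endfacet
facet normal -0.491 -0.078 -0.868
outer loop
vertex 3.986 1.056 -3.366
vertex 3.494 0.559 -3.043
vertex 3.345 1.315 -3.027
endloop
endfacet
facet normal 0.413 0.906 0.088
outer loop
vertex 3.986 1.056 -3.366
vertex 3.345 1.315 -3.027
vertex 4.366 0.701 -1.497
endloop
endfacet
facet normal -0.491 -0.078 -0.868
outer loop
vertex 3.345 1.315 -3.027
vertex 3.494 0.559 -3.043
vertex 2.853 0.819 -2.704
endloop
endfacet
facet normal -0.383 0.740 0.553
outer loop
vertex 3.345 1.315 -3.027
vertex 2.853 0.819 -2.704
vertex 4.366 0.701 -1.497
endloop
endfacet
facet normal -0.491 -0.080 -0.867
outer loop
vertex 2.853 0.819 -2.704
vertex 3.494 0.559 -3.043
vertex 3.002 0.063 -2.719
endloop
endfacet
facet normal -0.624 -0.138 0.769
outer loop
vertex 2.853 0.819 -2.704
vertex 3.002 0.063 -2.719
vertex 4.366 0.701 -1.497
endloop
endfacet
facet normal -0.491 -0.080 -0.868
outer loop
vertex 3.002 0.063 -2.719
vertex 3.494 0.559 -3.043
vertex 3.643 -0.196 -3.058
endloop
endfacet
facet normal -0.068 -0.851 0.521
outer loop
vertex 3.002 0.063 -2.719
vertex 3.643 -0.196 -3.058
vertex 4.366 0.701 -1.497
endloop
endfacet
facet normal -0.490 -0.079 -0.868
outer loop
vertex 3.643 -0.196 -3.058
vertex 3.494 0.559 -3.043
vertex 4.135 0.3 -3.381
endloop
endfacet
facet normal 0.727 -0.684 0.057
outer loop
vertex 3.643 -0.196 -3.058
vertex 4.135 0.3 -3.381
vertex 4.366 0.701 -1.497
endloop
endfacet
facet normal -0.523 0.205 0.827
outer loop
vertex -2.512 1.833 0.019
vertex -2.669 2.901 -0.345
vertex -3.799 1.402 -0.687
endloop
endfacet
facet normal 0.139 -0.937 0.320
outer loop
vertex -2.671 0.959 -2.475
vertex -2.512 1.833 0.019
vertex -3.799 1.402 -0.687
endloop
endfacet
facet normal -0.522 0.205 0.828
outer loop
vertex -3.799 1.402 -0.687
vertex -2.669 2.901 -0.345
vertex -3.957 2.47 -1.051
endloop
endfacet
facet normal -0.841 -0.282 -0.461
outer loop
vertex -3.957 2.47 -1.051
vertex -2.671 0.959 -2.475
vertex -3.799 1.402 -0.687
endloop
endfacet
facet normal 0.842 0.281 0.461
outer loop
vertex -2.512 1.833 0.019
vertex -1.541 2.458 -2.133
vertex -2.669 2.901 -0.345
endloop
endfacet
facet normal 0.138 -0.937 0.320
outer loop
vertex -1.383 1.39 -1.769
vertex -2.512 1.833 0.019
vertex -2.671 0.959 -2.475
endloop
endfacet
facet normal 0.841 0.282 0.461
outer loop
vertex -1.383 1.39 -1.769
vertex -1.541 2.458 -2.133
vertex -2.512 1.833 0.019
endloop
endfacet
facet normal -0.138 0.937 -0.320
outer loop
vertex -2.669 2.901 -0.345
vertex -1.541 2.458 -2.133
vertex -3.957 2.47 -1.051
endloop
endfacet
facet normal -0.841 -0.281 -0.462
outer loop
vertex -2.828 2.027 -2.839
vertex -2.671 0.959 -2.475
vertex -3.957 2.47 -1.051
endloop
endfacet
facet normal -0.139 0.937 -0.320
outer loop
vertex -3.957 2.47 -1.051
vertex -1.541 2.458 -2.133
vertex -2.828 2.027 -2.839
endloop
endfacet
facet normal 0.522 -0.205 -0.828
outer loop
vertex -2.828 2.027 -2.839
vertex -1.383 1.39 -1.769
vertex -2.671 0.959 -2.475
endloop
endfacet
facet normal 0.523 -0.205 -0.828
outer loop
vertex -1.541 2.458 -2.133
vertex -1.383 1.39 -1.769
vertex -2.828 2.027 -2.839
endloop
endfacet

endsolid


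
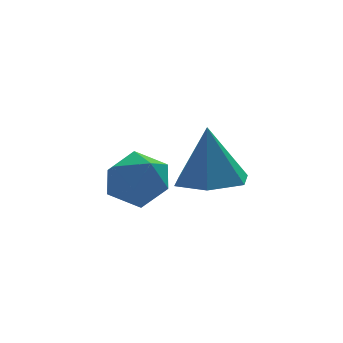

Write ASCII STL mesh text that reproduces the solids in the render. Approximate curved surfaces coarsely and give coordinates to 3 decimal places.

solid 
facet normal -0.959 0.228 0.167
outer loop
vertex 0.759 -1.309 -0.003
vertex 0.949 -1.283 1.052
vertex 1.059 -0.392 0.466
endloop
endfacet
facet normal -0.743 0.481 -0.465
outer loop
vertex 0.759 -1.309 -0.003
vertex 1.059 -0.392 0.466
vertex 1.474 -0.67 -0.484
endloop
endfacet
facet normal -0.513 -0.070 -0.856
outer loop
vertex 0.759 -1.309 -0.003
vertex 1.474 -0.67 -0.484
vertex 1.619 -1.732 -0.484
endloop
endfacet
facet normal -0.586 -0.664 -0.465
outer loop
vertex 0.759 -1.309 -0.003
vertex 1.619 -1.732 -0.484
vertex 1.295 -2.111 0.466
endloop
endfacet
facet normal -0.862 -0.478 0.167
outer loop
vertex 0.759 -1.309 -0.003
vertex 1.295 -2.111 0.466
vertex 0.949 -1.283 1.052
endloop
endfacet
facet normal -0.190 0.917 -0.351
outer loop
vertex 1.474 -0.67 -0.484
vertex 1.059 -0.392 0.466
vertex 2.105 -0.249 0.274
endloop
endfacet
facet normal -0.539 0.508 0.672
outer loop
vertex 1.059 -0.392 0.466
vertex 0.949 -1.283 1.052
vertex 1.781 -0.628 1.224
endloop
endfacet
facet normal -0.383 -0.635 0.671
outer loop
vertex 0.949 -1.283 1.052
vertex 1.295 -2.111 0.466
vertex 1.926 -1.69 1.224
endloop
endfacet
facet normal 0.063 -0.934 -0.351
outer loop
vertex 1.295 -2.111 0.466
vertex 1.619 -1.732 -0.484
vertex 2.341 -1.968 0.274
endloop
endfacet
facet normal 0.183 0.025 -0.983
outer loop
vertex 1.619 -1.732 -0.484
vertex 1.474 -0.67 -0.484
vertex 2.451 -1.077 -0.312
endloop
endfacet
facet normal 0.586 0.664 0.465
outer loop
vertex 2.641 -1.051 0.743
vertex 2.105 -0.249 0.274
vertex 1.781 -0.628 1.224
endloop
endfacet
facet normal 0.513 0.070 0.856
outer loop
vertex 2.641 -1.051 0.743
vertex 1.781 -0.628 1.224
vertex 1.926 -1.69 1.224
endloop
endfacet
facet normal 0.743 -0.481 0.465
outer loop
vertex 2.641 -1.051 0.743
vertex 1.926 -1.69 1.224
vertex 2.341 -1.968 0.274
endloop
endfacet
facet normal 0.959 -0.228 -0.167
outer loop
vertex 2.641 -1.051 0.743
vertex 2.341 -1.968 0.274
vertex 2.451 -1.077 -0.312
endloop
endfacet
facet normal 0.862 0.478 -0.167
outer loop
vertex 2.641 -1.051 0.743
vertex 2.451 -1.077 -0.312
vertex 2.105 -0.249 0.274
endloop
endfacet
facet normal -0.063 0.934 0.351
outer loop
vertex 1.781 -0.628 1.224
vertex 2.105 -0.249 0.274
vertex 1.059 -0.392 0.466
endloop
endfacet
facet normal -0.183 -0.025 0.983
outer loop
vertex 1.926 -1.69 1.224
vertex 1.781 -0.628 1.224
vertex 0.949 -1.283 1.052
endloop
endfacet
facet normal 0.190 -0.917 0.351
outer loop
vertex 2.341 -1.968 0.274
vertex 1.926 -1.69 1.224
vertex 1.295 -2.111 0.466
endloop
endfacet
facet normal 0.539 -0.508 -0.672
outer loop
vertex 2.451 -1.077 -0.312
vertex 2.341 -1.968 0.274
vertex 1.619 -1.732 -0.484
endloop
endfacet
facet normal 0.383 0.635 -0.671
outer loop
vertex 2.105 -0.249 0.274
vertex 2.451 -1.077 -0.312
vertex 1.474 -0.67 -0.484
endloop
endfacet
facet normal -0.002 -0.189 -0.982
outer loop
vertex 3.517 -4.776 1.625
vertex 2.909 -3.899 1.457
vertex 3.986 -3.82 1.44
endloop
endfacet
facet normal 0.809 -0.299 0.506
outer loop
vertex 3.517 -4.776 1.625
vertex 3.986 -3.82 1.44
vertex 2.911 -3.541 3.323
endloop
endfacet
facet normal -0.002 -0.188 -0.982
outer loop
vertex 3.986 -3.82 1.44
vertex 2.909 -3.899 1.457
vertex 3.377 -2.944 1.273
endloop
endfacet
facet normal 0.742 0.580 0.337
outer loop
vertex 3.986 -3.82 1.44
vertex 3.377 -2.944 1.273
vertex 2.911 -3.541 3.323
endloop
endfacet
facet normal -0.001 -0.189 -0.982
outer loop
vertex 3.377 -2.944 1.273
vertex 2.909 -3.899 1.457
vertex 2.3 -3.023 1.289
endloop
endfacet
facet normal -0.067 0.962 0.265
outer loop
vertex 3.377 -2.944 1.273
vertex 2.3 -3.023 1.289
vertex 2.911 -3.541 3.323
endloop
endfacet
facet normal -0.002 -0.189 -0.982
outer loop
vertex 2.3 -3.023 1.289
vertex 2.909 -3.899 1.457
vertex 1.832 -3.978 1.474
endloop
endfacet
facet normal -0.808 0.466 0.361
outer loop
vertex 2.3 -3.023 1.289
vertex 1.832 -3.978 1.474
vertex 2.911 -3.541 3.323
endloop
endfacet
facet normal -0.002 -0.189 -0.982
outer loop
vertex 1.832 -3.978 1.474
vertex 2.909 -3.899 1.457
vertex 2.44 -4.855 1.642
endloop
endfacet
facet normal -0.741 -0.412 0.530
outer loop
vertex 1.832 -3.978 1.474
vertex 2.44 -4.855 1.642
vertex 2.911 -3.541 3.323
endloop
endfacet
facet normal -0.002 -0.189 -0.982
outer loop
vertex 2.44 -4.855 1.642
vertex 2.909 -3.899 1.457
vertex 3.517 -4.776 1.625
endloop
endfacet
facet normal 0.068 -0.795 0.603
outer loop
vertex 2.44 -4.855 1.642
vertex 3.517 -4.776 1.625
vertex 2.911 -3.541 3.323
endloop
endfacet

endsolid


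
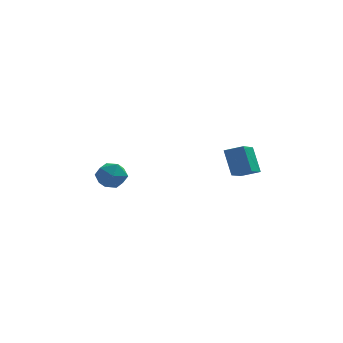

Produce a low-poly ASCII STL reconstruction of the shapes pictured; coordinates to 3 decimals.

solid 
facet normal -0.923 0.169 -0.347
outer loop
vertex 2.509 -1.033 1.253
vertex 3.075 0.587 0.536
vertex 2.947 -1.886 -0.328
endloop
endfacet
facet normal -0.304 -0.871 0.386
outer loop
vertex 4.045 -2.087 0.084
vertex 2.509 -1.033 1.253
vertex 2.947 -1.886 -0.328
endloop
endfacet
facet normal -0.923 0.169 -0.347
outer loop
vertex 2.947 -1.886 -0.328
vertex 3.075 0.587 0.536
vertex 3.513 -0.267 -1.046
endloop
endfacet
facet normal 0.236 -0.462 -0.855
outer loop
vertex 3.513 -0.267 -1.046
vertex 4.045 -2.087 0.084
vertex 2.947 -1.886 -0.328
endloop
endfacet
facet normal -0.236 0.461 0.855
outer loop
vertex 2.509 -1.033 1.253
vertex 4.173 0.386 0.948
vertex 3.075 0.587 0.536
endloop
endfacet
facet normal -0.304 -0.871 0.386
outer loop
vertex 3.607 -1.233 1.666
vertex 2.509 -1.033 1.253
vertex 4.045 -2.087 0.084
endloop
endfacet
facet normal -0.237 0.462 0.855
outer loop
vertex 3.607 -1.233 1.666
vertex 4.173 0.386 0.948
vertex 2.509 -1.033 1.253
endloop
endfacet
facet normal 0.304 0.871 -0.386
outer loop
vertex 3.075 0.587 0.536
vertex 4.173 0.386 0.948
vertex 3.513 -0.267 -1.046
endloop
endfacet
facet normal 0.238 -0.461 -0.855
outer loop
vertex 4.611 -0.467 -0.633
vertex 4.045 -2.087 0.084
vertex 3.513 -0.267 -1.046
endloop
endfacet
facet normal 0.304 0.871 -0.386
outer loop
vertex 3.513 -0.267 -1.046
vertex 4.173 0.386 0.948
vertex 4.611 -0.467 -0.633
endloop
endfacet
facet normal 0.923 -0.169 0.347
outer loop
vertex 4.611 -0.467 -0.633
vertex 3.607 -1.233 1.666
vertex 4.045 -2.087 0.084
endloop
endfacet
facet normal 0.923 -0.169 0.347
outer loop
vertex 4.173 0.386 0.948
vertex 3.607 -1.233 1.666
vertex 4.611 -0.467 -0.633
endloop
endfacet
facet normal -0.940 -0.306 0.151
outer loop
vertex -4.991 2.857 -2.303
vertex -4.691 1.828 -2.519
vertex -4.649 2.205 -1.494
endloop
endfacet
facet normal -0.792 0.266 0.549
outer loop
vertex -4.991 2.857 -2.303
vertex -4.649 2.205 -1.494
vertex -4.323 3.249 -1.53
endloop
endfacet
facet normal -0.596 0.795 0.112
outer loop
vertex -4.991 2.857 -2.303
vertex -4.323 3.249 -1.53
vertex -4.163 3.516 -2.579
endloop
endfacet
facet normal -0.623 0.549 -0.557
outer loop
vertex -4.991 2.857 -2.303
vertex -4.163 3.516 -2.579
vertex -4.39 2.638 -3.19
endloop
endfacet
facet normal -0.835 -0.132 -0.534
outer loop
vertex -4.991 2.857 -2.303
vertex -4.39 2.638 -3.19
vertex -4.691 1.828 -2.519
endloop
endfacet
facet normal -0.235 0.107 0.966
outer loop
vertex -4.323 3.249 -1.53
vertex -4.649 2.205 -1.494
vertex -3.61 2.462 -1.27
endloop
endfacet
facet normal -0.474 -0.820 0.321
outer loop
vertex -4.649 2.205 -1.494
vertex -4.691 1.828 -2.519
vertex -3.837 1.584 -1.881
endloop
endfacet
facet normal -0.306 -0.537 -0.786
outer loop
vertex -4.691 1.828 -2.519
vertex -4.39 2.638 -3.19
vertex -3.677 1.851 -2.93
endloop
endfacet
facet normal 0.038 0.564 -0.825
outer loop
vertex -4.39 2.638 -3.19
vertex -4.163 3.516 -2.579
vertex -3.351 2.895 -2.966
endloop
endfacet
facet normal 0.083 0.963 0.258
outer loop
vertex -4.163 3.516 -2.579
vertex -4.323 3.249 -1.53
vertex -3.309 3.272 -1.941
endloop
endfacet
facet normal 0.623 -0.549 0.557
outer loop
vertex -3.009 2.243 -2.157
vertex -3.61 2.462 -1.27
vertex -3.837 1.584 -1.881
endloop
endfacet
facet normal 0.596 -0.795 -0.112
outer loop
vertex -3.009 2.243 -2.157
vertex -3.837 1.584 -1.881
vertex -3.677 1.851 -2.93
endloop
endfacet
facet normal 0.792 -0.266 -0.549
outer loop
vertex -3.009 2.243 -2.157
vertex -3.677 1.851 -2.93
vertex -3.351 2.895 -2.966
endloop
endfacet
facet normal 0.940 0.306 -0.151
outer loop
vertex -3.009 2.243 -2.157
vertex -3.351 2.895 -2.966
vertex -3.309 3.272 -1.941
endloop
endfacet
facet normal 0.835 0.132 0.534
outer loop
vertex -3.009 2.243 -2.157
vertex -3.309 3.272 -1.941
vertex -3.61 2.462 -1.27
endloop
endfacet
facet normal -0.038 -0.564 0.825
outer loop
vertex -3.837 1.584 -1.881
vertex -3.61 2.462 -1.27
vertex -4.649 2.205 -1.494
endloop
endfacet
facet normal -0.083 -0.963 -0.258
outer loop
vertex -3.677 1.851 -2.93
vertex -3.837 1.584 -1.881
vertex -4.691 1.828 -2.519
endloop
endfacet
facet normal 0.235 -0.107 -0.966
outer loop
vertex -3.351 2.895 -2.966
vertex -3.677 1.851 -2.93
vertex -4.39 2.638 -3.19
endloop
endfacet
facet normal 0.474 0.820 -0.321
outer loop
vertex -3.309 3.272 -1.941
vertex -3.351 2.895 -2.966
vertex -4.163 3.516 -2.579
endloop
endfacet
facet normal 0.306 0.537 0.786
outer loop
vertex -3.61 2.462 -1.27
vertex -3.309 3.272 -1.941
vertex -4.323 3.249 -1.53
endloop
endfacet

endsolid


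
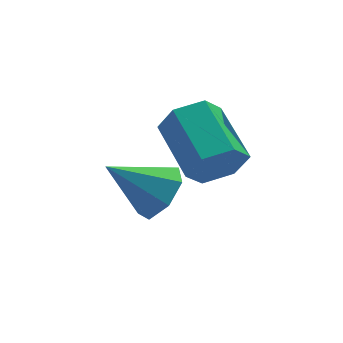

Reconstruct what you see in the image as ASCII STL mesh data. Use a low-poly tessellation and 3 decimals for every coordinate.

solid 
facet normal 0.766 -0.140 -0.627
outer loop
vertex 1.006 -0.324 -0.242
vertex 0.447 0.156 -1.032
vertex 1.117 0.604 -0.313
endloop
endfacet
facet normal 0.247 0.045 0.968
outer loop
vertex 1.006 -0.324 -0.242
vertex 1.117 0.604 -0.313
vertex -1.147 0.444 0.272
endloop
endfacet
facet normal 0.766 -0.139 -0.627
outer loop
vertex 1.117 0.604 -0.313
vertex 0.447 0.156 -1.032
vertex 0.723 1.195 -0.925
endloop
endfacet
facet normal 0.115 0.751 0.651
outer loop
vertex 1.117 0.604 -0.313
vertex 0.723 1.195 -0.925
vertex -1.147 0.444 0.272
endloop
endfacet
facet normal 0.766 -0.139 -0.627
outer loop
vertex 0.723 1.195 -0.925
vertex 0.447 0.156 -1.032
vertex 0.121 1.003 -1.618
endloop
endfacet
facet normal -0.348 0.936 0.043
outer loop
vertex 0.723 1.195 -0.925
vertex 0.121 1.003 -1.618
vertex -1.147 0.444 0.272
endloop
endfacet
facet normal 0.767 -0.139 -0.627
outer loop
vertex 0.121 1.003 -1.618
vertex 0.447 0.156 -1.032
vertex -0.235 0.173 -1.87
endloop
endfacet
facet normal -0.794 0.461 -0.396
outer loop
vertex 0.121 1.003 -1.618
vertex -0.235 0.173 -1.87
vertex -1.147 0.444 0.272
endloop
endfacet
facet normal 0.767 -0.138 -0.627
outer loop
vertex -0.235 0.173 -1.87
vertex 0.447 0.156 -1.032
vertex -0.077 -0.669 -1.491
endloop
endfacet
facet normal -0.886 -0.318 -0.337
outer loop
vertex -0.235 0.173 -1.87
vertex -0.077 -0.669 -1.491
vertex -1.147 0.444 0.272
endloop
endfacet
facet normal 0.767 -0.138 -0.627
outer loop
vertex -0.077 -0.669 -1.491
vertex 0.447 0.156 -1.032
vertex 0.475 -0.891 -0.767
endloop
endfacet
facet normal -0.556 -0.812 0.175
outer loop
vertex -0.077 -0.669 -1.491
vertex 0.475 -0.891 -0.767
vertex -1.147 0.444 0.272
endloop
endfacet
facet normal 0.767 -0.138 -0.627
outer loop
vertex 0.475 -0.891 -0.767
vertex 0.447 0.156 -1.032
vertex 1.006 -0.324 -0.242
endloop
endfacet
facet normal -0.052 -0.652 0.757
outer loop
vertex 0.475 -0.891 -0.767
vertex 1.006 -0.324 -0.242
vertex -1.147 0.444 0.272
endloop
endfacet
facet normal 0.176 -0.918 -0.355
outer loop
vertex 2.337 -1.28 0.674
vertex 1.75 -1.672 1.397
vertex 1.348 -1.406 0.509
endloop
endfacet
facet normal 0.106 0.376 -0.921
outer loop
vertex 2.337 -1.28 0.674
vertex 1.348 -1.406 0.509
vertex 1.956 0.703 1.44
endloop
endfacet
facet normal 0.106 0.376 -0.921
outer loop
vertex 1.956 0.703 1.44
vertex 1.348 -1.406 0.509
vertex 0.968 0.577 1.275
endloop
endfacet
facet normal -0.176 0.919 0.354
outer loop
vertex 1.956 0.703 1.44
vertex 0.968 0.577 1.275
vertex 1.37 0.312 2.163
endloop
endfacet
facet normal 0.176 -0.918 -0.355
outer loop
vertex 1.348 -1.406 0.509
vertex 1.75 -1.672 1.397
vertex 0.762 -1.798 1.233
endloop
endfacet
facet normal -0.795 0.080 -0.601
outer loop
vertex 1.348 -1.406 0.509
vertex 0.762 -1.798 1.233
vertex 0.968 0.577 1.275
endloop
endfacet
facet normal -0.795 0.080 -0.602
outer loop
vertex 0.968 0.577 1.275
vertex 0.762 -1.798 1.233
vertex 0.381 0.186 1.999
endloop
endfacet
facet normal -0.176 0.919 0.354
outer loop
vertex 0.968 0.577 1.275
vertex 0.381 0.186 1.999
vertex 1.37 0.312 2.163
endloop
endfacet
facet normal 0.176 -0.918 -0.354
outer loop
vertex 0.762 -1.798 1.233
vertex 1.75 -1.672 1.397
vertex 1.164 -2.063 2.12
endloop
endfacet
facet normal -0.900 -0.296 0.319
outer loop
vertex 0.762 -1.798 1.233
vertex 1.164 -2.063 2.12
vertex 0.381 0.186 1.999
endloop
endfacet
facet normal -0.900 -0.296 0.319
outer loop
vertex 0.381 0.186 1.999
vertex 1.164 -2.063 2.12
vertex 0.783 -0.08 2.886
endloop
endfacet
facet normal -0.176 0.918 0.355
outer loop
vertex 0.381 0.186 1.999
vertex 0.783 -0.08 2.886
vertex 1.37 0.312 2.163
endloop
endfacet
facet normal 0.176 -0.919 -0.354
outer loop
vertex 1.164 -2.063 2.12
vertex 1.75 -1.672 1.397
vertex 2.152 -1.937 2.285
endloop
endfacet
facet normal -0.106 -0.376 0.921
outer loop
vertex 1.164 -2.063 2.12
vertex 2.152 -1.937 2.285
vertex 0.783 -0.08 2.886
endloop
endfacet
facet normal -0.106 -0.376 0.921
outer loop
vertex 0.783 -0.08 2.886
vertex 2.152 -1.937 2.285
vertex 1.772 0.046 3.051
endloop
endfacet
facet normal -0.176 0.918 0.355
outer loop
vertex 0.783 -0.08 2.886
vertex 1.772 0.046 3.051
vertex 1.37 0.312 2.163
endloop
endfacet
facet normal 0.176 -0.919 -0.354
outer loop
vertex 2.152 -1.937 2.285
vertex 1.75 -1.672 1.397
vertex 2.739 -1.546 1.561
endloop
endfacet
facet normal 0.795 -0.080 0.601
outer loop
vertex 2.152 -1.937 2.285
vertex 2.739 -1.546 1.561
vertex 1.772 0.046 3.051
endloop
endfacet
facet normal 0.795 -0.079 0.601
outer loop
vertex 1.772 0.046 3.051
vertex 2.739 -1.546 1.561
vertex 2.358 0.438 2.327
endloop
endfacet
facet normal -0.176 0.918 0.355
outer loop
vertex 1.772 0.046 3.051
vertex 2.358 0.438 2.327
vertex 1.37 0.312 2.163
endloop
endfacet
facet normal 0.176 -0.918 -0.355
outer loop
vertex 2.739 -1.546 1.561
vertex 1.75 -1.672 1.397
vertex 2.337 -1.28 0.674
endloop
endfacet
facet normal 0.900 0.296 -0.319
outer loop
vertex 2.739 -1.546 1.561
vertex 2.337 -1.28 0.674
vertex 2.358 0.438 2.327
endloop
endfacet
facet normal 0.900 0.296 -0.319
outer loop
vertex 2.358 0.438 2.327
vertex 2.337 -1.28 0.674
vertex 1.956 0.703 1.44
endloop
endfacet
facet normal -0.176 0.918 0.354
outer loop
vertex 2.358 0.438 2.327
vertex 1.956 0.703 1.44
vertex 1.37 0.312 2.163
endloop
endfacet

endsolid


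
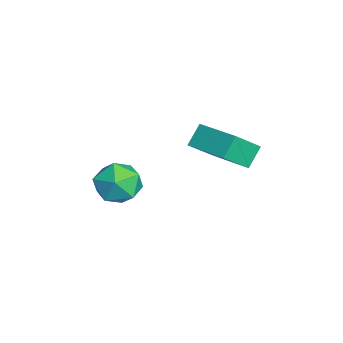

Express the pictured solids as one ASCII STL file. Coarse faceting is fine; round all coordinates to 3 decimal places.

solid 
facet normal -0.761 -0.630 -0.156
outer loop
vertex -2.53 2.348 1.85
vertex -3.078 3.237 0.932
vertex -2.025 1.916 1.13
endloop
endfacet
facet normal 0.394 -0.639 0.660
outer loop
vertex -0.662 3.043 1.408
vertex -2.53 2.348 1.85
vertex -2.025 1.916 1.13
endloop
endfacet
facet normal -0.761 -0.630 -0.156
outer loop
vertex -2.025 1.916 1.13
vertex -3.078 3.237 0.932
vertex -2.573 2.805 0.212
endloop
endfacet
facet normal 0.515 -0.441 -0.735
outer loop
vertex -2.573 2.805 0.212
vertex -0.662 3.043 1.408
vertex -2.025 1.916 1.13
endloop
endfacet
facet normal -0.515 0.441 0.735
outer loop
vertex -2.53 2.348 1.85
vertex -1.715 4.364 1.21
vertex -3.078 3.237 0.932
endloop
endfacet
facet normal 0.394 -0.639 0.660
outer loop
vertex -1.167 3.475 2.128
vertex -2.53 2.348 1.85
vertex -0.662 3.043 1.408
endloop
endfacet
facet normal -0.515 0.441 0.735
outer loop
vertex -1.167 3.475 2.128
vertex -1.715 4.364 1.21
vertex -2.53 2.348 1.85
endloop
endfacet
facet normal -0.394 0.639 -0.660
outer loop
vertex -3.078 3.237 0.932
vertex -1.715 4.364 1.21
vertex -2.573 2.805 0.212
endloop
endfacet
facet normal 0.515 -0.441 -0.735
outer loop
vertex -1.21 3.932 0.49
vertex -0.662 3.043 1.408
vertex -2.573 2.805 0.212
endloop
endfacet
facet normal -0.394 0.639 -0.660
outer loop
vertex -2.573 2.805 0.212
vertex -1.715 4.364 1.21
vertex -1.21 3.932 0.49
endloop
endfacet
facet normal 0.761 0.630 0.156
outer loop
vertex -1.21 3.932 0.49
vertex -1.167 3.475 2.128
vertex -0.662 3.043 1.408
endloop
endfacet
facet normal 0.761 0.630 0.156
outer loop
vertex -1.715 4.364 1.21
vertex -1.167 3.475 2.128
vertex -1.21 3.932 0.49
endloop
endfacet
facet normal -0.309 0.470 0.827
outer loop
vertex -3.012 -0.002 -0.56
vertex -2.437 -0.589 -0.012
vertex -2.081 0.263 -0.363
endloop
endfacet
facet normal -0.316 0.910 0.267
outer loop
vertex -3.012 -0.002 -0.56
vertex -2.081 0.263 -0.363
vertex -2.453 0.4 -1.269
endloop
endfacet
facet normal -0.743 0.628 -0.230
outer loop
vertex -3.012 -0.002 -0.56
vertex -2.453 0.4 -1.269
vertex -3.039 -0.369 -1.477
endloop
endfacet
facet normal -1.000 0.014 0.024
outer loop
vertex -3.012 -0.002 -0.56
vertex -3.039 -0.369 -1.477
vertex -3.029 -0.98 -0.701
endloop
endfacet
facet normal -0.731 -0.085 0.677
outer loop
vertex -3.012 -0.002 -0.56
vertex -3.029 -0.98 -0.701
vertex -2.437 -0.589 -0.012
endloop
endfacet
facet normal 0.346 0.938 -0.000
outer loop
vertex -2.453 0.4 -1.269
vertex -2.081 0.263 -0.363
vertex -1.531 0.06 -1.159
endloop
endfacet
facet normal 0.358 0.224 0.907
outer loop
vertex -2.081 0.263 -0.363
vertex -2.437 -0.589 -0.012
vertex -1.521 -0.551 -0.383
endloop
endfacet
facet normal -0.327 -0.673 0.663
outer loop
vertex -2.437 -0.589 -0.012
vertex -3.029 -0.98 -0.701
vertex -2.107 -1.32 -0.591
endloop
endfacet
facet normal -0.761 -0.514 -0.395
outer loop
vertex -3.029 -0.98 -0.701
vertex -3.039 -0.369 -1.477
vertex -2.479 -1.183 -1.497
endloop
endfacet
facet normal -0.346 0.482 -0.805
outer loop
vertex -3.039 -0.369 -1.477
vertex -2.453 0.4 -1.269
vertex -2.123 -0.331 -1.848
endloop
endfacet
facet normal 1.000 -0.014 -0.024
outer loop
vertex -1.548 -0.918 -1.3
vertex -1.531 0.06 -1.159
vertex -1.521 -0.551 -0.383
endloop
endfacet
facet normal 0.743 -0.628 0.230
outer loop
vertex -1.548 -0.918 -1.3
vertex -1.521 -0.551 -0.383
vertex -2.107 -1.32 -0.591
endloop
endfacet
facet normal 0.316 -0.910 -0.267
outer loop
vertex -1.548 -0.918 -1.3
vertex -2.107 -1.32 -0.591
vertex -2.479 -1.183 -1.497
endloop
endfacet
facet normal 0.309 -0.470 -0.827
outer loop
vertex -1.548 -0.918 -1.3
vertex -2.479 -1.183 -1.497
vertex -2.123 -0.331 -1.848
endloop
endfacet
facet normal 0.731 0.085 -0.677
outer loop
vertex -1.548 -0.918 -1.3
vertex -2.123 -0.331 -1.848
vertex -1.531 0.06 -1.159
endloop
endfacet
facet normal 0.761 0.514 0.395
outer loop
vertex -1.521 -0.551 -0.383
vertex -1.531 0.06 -1.159
vertex -2.081 0.263 -0.363
endloop
endfacet
facet normal 0.346 -0.482 0.805
outer loop
vertex -2.107 -1.32 -0.591
vertex -1.521 -0.551 -0.383
vertex -2.437 -0.589 -0.012
endloop
endfacet
facet normal -0.346 -0.938 0.000
outer loop
vertex -2.479 -1.183 -1.497
vertex -2.107 -1.32 -0.591
vertex -3.029 -0.98 -0.701
endloop
endfacet
facet normal -0.358 -0.224 -0.907
outer loop
vertex -2.123 -0.331 -1.848
vertex -2.479 -1.183 -1.497
vertex -3.039 -0.369 -1.477
endloop
endfacet
facet normal 0.327 0.673 -0.663
outer loop
vertex -1.531 0.06 -1.159
vertex -2.123 -0.331 -1.848
vertex -2.453 0.4 -1.269
endloop
endfacet

endsolid


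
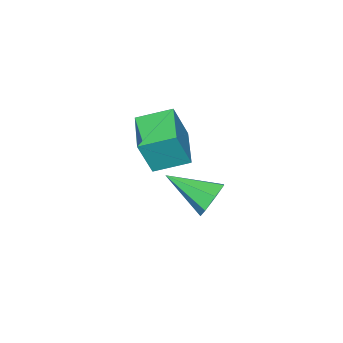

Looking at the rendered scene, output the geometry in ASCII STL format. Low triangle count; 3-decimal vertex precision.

solid 
facet normal -0.616 0.717 0.327
outer loop
vertex -1.893 -3.8 1.588
vertex -0.634 -2.598 1.323
vertex -2.432 -3.57 0.067
endloop
endfacet
facet normal -0.715 -0.683 0.150
outer loop
vertex -1.546 -4.602 -0.403
vertex -1.893 -3.8 1.588
vertex -2.432 -3.57 0.067
endloop
endfacet
facet normal -0.616 0.717 0.327
outer loop
vertex -2.432 -3.57 0.067
vertex -0.634 -2.598 1.323
vertex -1.174 -2.368 -0.198
endloop
endfacet
facet normal -0.331 0.141 -0.933
outer loop
vertex -1.174 -2.368 -0.198
vertex -1.546 -4.602 -0.403
vertex -2.432 -3.57 0.067
endloop
endfacet
facet normal 0.331 -0.141 0.933
outer loop
vertex -1.893 -3.8 1.588
vertex 0.252 -3.63 0.853
vertex -0.634 -2.598 1.323
endloop
endfacet
facet normal -0.715 -0.683 0.151
outer loop
vertex -1.006 -4.832 1.118
vertex -1.893 -3.8 1.588
vertex -1.546 -4.602 -0.403
endloop
endfacet
facet normal 0.331 -0.141 0.933
outer loop
vertex -1.006 -4.832 1.118
vertex 0.252 -3.63 0.853
vertex -1.893 -3.8 1.588
endloop
endfacet
facet normal 0.715 0.683 -0.151
outer loop
vertex -0.634 -2.598 1.323
vertex 0.252 -3.63 0.853
vertex -1.174 -2.368 -0.198
endloop
endfacet
facet normal -0.331 0.141 -0.933
outer loop
vertex -0.287 -3.4 -0.668
vertex -1.546 -4.602 -0.403
vertex -1.174 -2.368 -0.198
endloop
endfacet
facet normal 0.715 0.683 -0.150
outer loop
vertex -1.174 -2.368 -0.198
vertex 0.252 -3.63 0.853
vertex -0.287 -3.4 -0.668
endloop
endfacet
facet normal 0.616 -0.717 -0.327
outer loop
vertex -0.287 -3.4 -0.668
vertex -1.006 -4.832 1.118
vertex -1.546 -4.602 -0.403
endloop
endfacet
facet normal 0.616 -0.717 -0.327
outer loop
vertex 0.252 -3.63 0.853
vertex -1.006 -4.832 1.118
vertex -0.287 -3.4 -0.668
endloop
endfacet
facet normal -0.301 0.856 -0.421
outer loop
vertex -2.678 -2.463 -3.025
vertex -3.068 -2.908 -3.65
vertex -3.389 -2.649 -2.895
endloop
endfacet
facet normal 0.148 0.121 0.982
outer loop
vertex -2.678 -2.463 -3.025
vertex -3.389 -2.649 -2.895
vertex -2.452 -4.652 -2.79
endloop
endfacet
facet normal -0.301 0.855 -0.421
outer loop
vertex -3.389 -2.649 -2.895
vertex -3.068 -2.908 -3.65
vertex -3.858 -3.03 -3.333
endloop
endfacet
facet normal -0.563 -0.222 0.796
outer loop
vertex -3.389 -2.649 -2.895
vertex -3.858 -3.03 -3.333
vertex -2.452 -4.652 -2.79
endloop
endfacet
facet normal -0.301 0.855 -0.422
outer loop
vertex -3.858 -3.03 -3.333
vertex -3.068 -2.908 -3.65
vertex -3.731 -3.319 -4.01
endloop
endfacet
facet normal -0.770 -0.626 0.123
outer loop
vertex -3.858 -3.03 -3.333
vertex -3.731 -3.319 -4.01
vertex -2.452 -4.652 -2.79
endloop
endfacet
facet normal -0.301 0.855 -0.421
outer loop
vertex -3.731 -3.319 -4.01
vertex -3.068 -2.908 -3.65
vertex -3.105 -3.298 -4.415
endloop
endfacet
facet normal -0.316 -0.787 -0.529
outer loop
vertex -3.731 -3.319 -4.01
vertex -3.105 -3.298 -4.415
vertex -2.452 -4.652 -2.79
endloop
endfacet
facet normal -0.301 0.855 -0.421
outer loop
vertex -3.105 -3.298 -4.415
vertex -3.068 -2.908 -3.65
vertex -2.45 -2.983 -4.244
endloop
endfacet
facet normal 0.456 -0.585 -0.671
outer loop
vertex -3.105 -3.298 -4.415
vertex -2.45 -2.983 -4.244
vertex -2.452 -4.652 -2.79
endloop
endfacet
facet normal -0.302 0.855 -0.422
outer loop
vertex -2.45 -2.983 -4.244
vertex -3.068 -2.908 -3.65
vertex -2.261 -2.611 -3.625
endloop
endfacet
facet normal 0.966 -0.169 -0.193
outer loop
vertex -2.45 -2.983 -4.244
vertex -2.261 -2.611 -3.625
vertex -2.452 -4.652 -2.79
endloop
endfacet
facet normal -0.302 0.855 -0.421
outer loop
vertex -2.261 -2.611 -3.625
vertex -3.068 -2.908 -3.65
vertex -2.678 -2.463 -3.025
endloop
endfacet
facet normal 0.829 0.144 0.541
outer loop
vertex -2.261 -2.611 -3.625
vertex -2.678 -2.463 -3.025
vertex -2.452 -4.652 -2.79
endloop
endfacet

endsolid


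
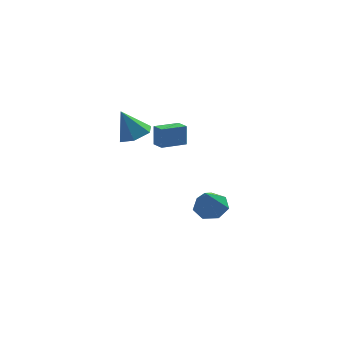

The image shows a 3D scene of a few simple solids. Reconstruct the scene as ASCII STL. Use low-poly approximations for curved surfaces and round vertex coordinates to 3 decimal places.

solid 
facet normal 0.418 -0.090 -0.904
outer loop
vertex -2.093 0.738 1.595
vertex -2.856 1.314 1.185
vertex -1.991 1.771 1.539
endloop
endfacet
facet normal 0.636 -0.021 0.771
outer loop
vertex -2.093 0.738 1.595
vertex -1.991 1.771 1.539
vertex -3.644 1.486 2.895
endloop
endfacet
facet normal 0.418 -0.090 -0.904
outer loop
vertex -1.991 1.771 1.539
vertex -2.856 1.314 1.185
vertex -2.754 2.348 1.129
endloop
endfacet
facet normal 0.305 0.786 0.538
outer loop
vertex -1.991 1.771 1.539
vertex -2.754 2.348 1.129
vertex -3.644 1.486 2.895
endloop
endfacet
facet normal 0.417 -0.090 -0.904
outer loop
vertex -2.754 2.348 1.129
vertex -2.856 1.314 1.185
vertex -3.618 1.89 0.776
endloop
endfacet
facet normal -0.511 0.845 0.155
outer loop
vertex -2.754 2.348 1.129
vertex -3.618 1.89 0.776
vertex -3.644 1.486 2.895
endloop
endfacet
facet normal 0.417 -0.091 -0.904
outer loop
vertex -3.618 1.89 0.776
vertex -2.856 1.314 1.185
vertex -3.721 0.857 0.832
endloop
endfacet
facet normal -0.995 0.100 0.007
outer loop
vertex -3.618 1.89 0.776
vertex -3.721 0.857 0.832
vertex -3.644 1.486 2.895
endloop
endfacet
facet normal 0.417 -0.091 -0.904
outer loop
vertex -3.721 0.857 0.832
vertex -2.856 1.314 1.185
vertex -2.958 0.281 1.242
endloop
endfacet
facet normal -0.664 -0.708 0.241
outer loop
vertex -3.721 0.857 0.832
vertex -2.958 0.281 1.242
vertex -3.644 1.486 2.895
endloop
endfacet
facet normal 0.417 -0.091 -0.904
outer loop
vertex -2.958 0.281 1.242
vertex -2.856 1.314 1.185
vertex -2.093 0.738 1.595
endloop
endfacet
facet normal 0.152 -0.768 0.623
outer loop
vertex -2.958 0.281 1.242
vertex -2.093 0.738 1.595
vertex -3.644 1.486 2.895
endloop
endfacet
facet normal 0.205 0.526 -0.826
outer loop
vertex 2.107 0.812 -3.717
vertex 1.263 0.417 -4.178
vertex 1.345 1.282 -3.607
endloop
endfacet
facet normal 0.366 0.397 0.842
outer loop
vertex 2.107 0.812 -3.717
vertex 1.345 1.282 -3.607
vertex 0.837 -0.677 -2.462
endloop
endfacet
facet normal 0.205 0.526 -0.826
outer loop
vertex 1.345 1.282 -3.607
vertex 1.263 0.417 -4.178
vertex 0.521 1.101 -3.927
endloop
endfacet
facet normal -0.405 0.537 0.740
outer loop
vertex 1.345 1.282 -3.607
vertex 0.521 1.101 -3.927
vertex 0.837 -0.677 -2.462
endloop
endfacet
facet normal 0.206 0.526 -0.825
outer loop
vertex 0.521 1.101 -3.927
vertex 1.263 0.417 -4.178
vertex 0.256 0.404 -4.437
endloop
endfacet
facet normal -0.936 0.110 0.336
outer loop
vertex 0.521 1.101 -3.927
vertex 0.256 0.404 -4.437
vertex 0.837 -0.677 -2.462
endloop
endfacet
facet normal 0.205 0.527 -0.825
outer loop
vertex 0.256 0.404 -4.437
vertex 1.263 0.417 -4.178
vertex 0.75 -0.282 -4.752
endloop
endfacet
facet normal -0.824 -0.563 -0.066
outer loop
vertex 0.256 0.404 -4.437
vertex 0.75 -0.282 -4.752
vertex 0.837 -0.677 -2.462
endloop
endfacet
facet normal 0.205 0.527 -0.825
outer loop
vertex 0.75 -0.282 -4.752
vertex 1.263 0.417 -4.178
vertex 1.63 -0.442 -4.635
endloop
endfacet
facet normal -0.156 -0.974 -0.162
outer loop
vertex 0.75 -0.282 -4.752
vertex 1.63 -0.442 -4.635
vertex 0.837 -0.677 -2.462
endloop
endfacet
facet normal 0.205 0.527 -0.825
outer loop
vertex 1.63 -0.442 -4.635
vertex 1.263 0.417 -4.178
vertex 2.234 0.045 -4.174
endloop
endfacet
facet normal 0.567 -0.815 0.119
outer loop
vertex 1.63 -0.442 -4.635
vertex 2.234 0.045 -4.174
vertex 0.837 -0.677 -2.462
endloop
endfacet
facet normal 0.205 0.526 -0.826
outer loop
vertex 2.234 0.045 -4.174
vertex 1.263 0.417 -4.178
vertex 2.107 0.812 -3.717
endloop
endfacet
facet normal 0.799 -0.205 0.566
outer loop
vertex 2.234 0.045 -4.174
vertex 2.107 0.812 -3.717
vertex 0.837 -0.677 -2.462
endloop
endfacet
facet normal -0.894 -0.439 0.092
outer loop
vertex -1.651 -3.943 4.305
vertex -2.028 -3.204 4.171
vertex -1.664 -4.171 3.086
endloop
endfacet
facet normal 0.449 -0.879 0.160
outer loop
vertex -0.332 -3.516 2.949
vertex -1.651 -3.943 4.305
vertex -1.664 -4.171 3.086
endloop
endfacet
facet normal -0.894 -0.439 0.092
outer loop
vertex -1.664 -4.171 3.086
vertex -2.028 -3.204 4.171
vertex -2.041 -3.432 2.952
endloop
endfacet
facet normal -0.011 -0.184 -0.983
outer loop
vertex -2.041 -3.432 2.952
vertex -0.332 -3.516 2.949
vertex -1.664 -4.171 3.086
endloop
endfacet
facet normal 0.011 0.184 0.983
outer loop
vertex -1.651 -3.943 4.305
vertex -0.696 -2.549 4.034
vertex -2.028 -3.204 4.171
endloop
endfacet
facet normal 0.449 -0.879 0.160
outer loop
vertex -0.319 -3.288 4.168
vertex -1.651 -3.943 4.305
vertex -0.332 -3.516 2.949
endloop
endfacet
facet normal 0.011 0.184 0.983
outer loop
vertex -0.319 -3.288 4.168
vertex -0.696 -2.549 4.034
vertex -1.651 -3.943 4.305
endloop
endfacet
facet normal -0.449 0.879 -0.160
outer loop
vertex -2.028 -3.204 4.171
vertex -0.696 -2.549 4.034
vertex -2.041 -3.432 2.952
endloop
endfacet
facet normal -0.011 -0.184 -0.983
outer loop
vertex -0.709 -2.777 2.815
vertex -0.332 -3.516 2.949
vertex -2.041 -3.432 2.952
endloop
endfacet
facet normal -0.449 0.879 -0.160
outer loop
vertex -2.041 -3.432 2.952
vertex -0.696 -2.549 4.034
vertex -0.709 -2.777 2.815
endloop
endfacet
facet normal 0.894 0.439 -0.092
outer loop
vertex -0.709 -2.777 2.815
vertex -0.319 -3.288 4.168
vertex -0.332 -3.516 2.949
endloop
endfacet
facet normal 0.894 0.439 -0.092
outer loop
vertex -0.696 -2.549 4.034
vertex -0.319 -3.288 4.168
vertex -0.709 -2.777 2.815
endloop
endfacet

endsolid
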